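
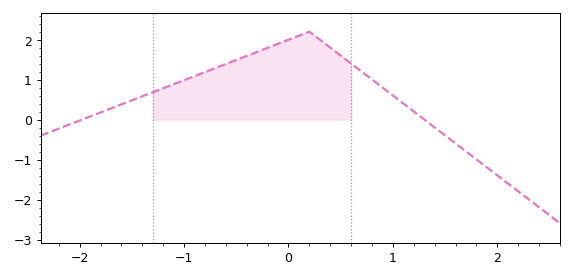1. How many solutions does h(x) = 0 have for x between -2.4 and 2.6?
2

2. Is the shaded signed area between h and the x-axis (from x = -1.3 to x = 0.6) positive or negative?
positive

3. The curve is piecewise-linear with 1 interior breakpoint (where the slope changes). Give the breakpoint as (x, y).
(0.2, 2.2)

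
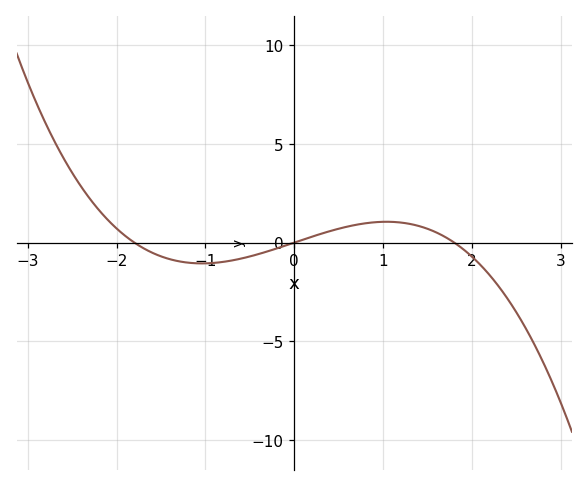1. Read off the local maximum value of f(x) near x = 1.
1.06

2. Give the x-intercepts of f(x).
-1.8, 0, 1.8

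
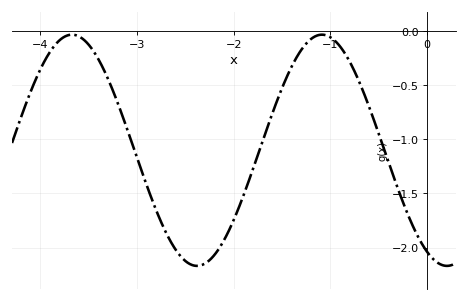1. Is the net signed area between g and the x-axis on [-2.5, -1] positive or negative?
negative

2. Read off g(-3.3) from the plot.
-0.44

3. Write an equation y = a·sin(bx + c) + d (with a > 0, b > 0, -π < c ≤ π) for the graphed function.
y = 1.07sin(2.43x - 2.07) - 1.1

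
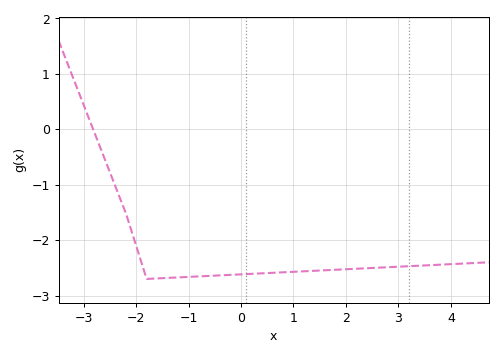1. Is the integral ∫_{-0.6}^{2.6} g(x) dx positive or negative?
negative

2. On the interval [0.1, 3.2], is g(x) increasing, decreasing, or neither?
increasing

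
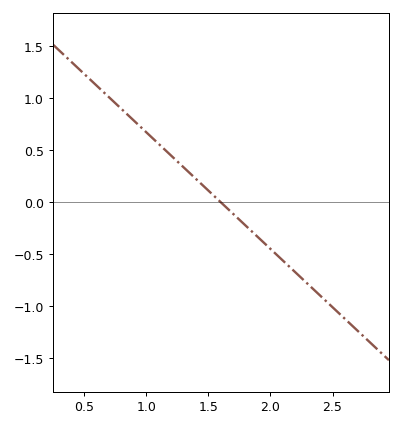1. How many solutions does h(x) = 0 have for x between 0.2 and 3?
1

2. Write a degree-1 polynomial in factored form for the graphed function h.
y = -1.12(x - 1.6)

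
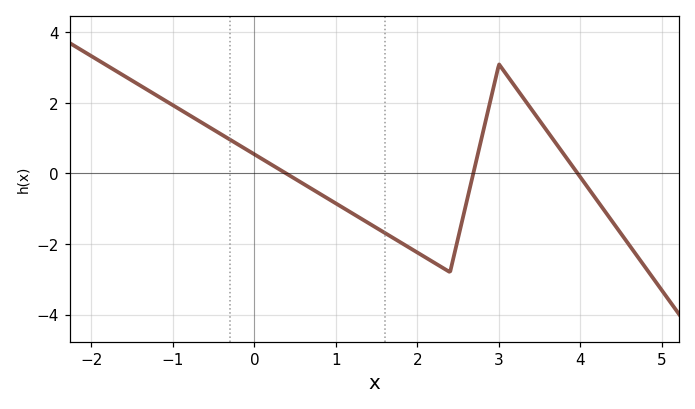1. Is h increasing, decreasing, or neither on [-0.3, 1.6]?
decreasing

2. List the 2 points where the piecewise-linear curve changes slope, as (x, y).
(2.4, -2.8); (3, 3.1)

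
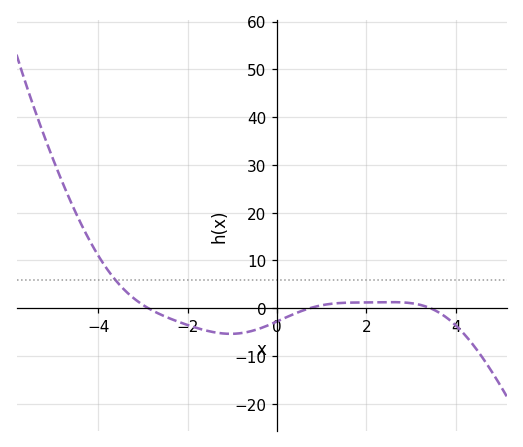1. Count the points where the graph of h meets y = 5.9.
1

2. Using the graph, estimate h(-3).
1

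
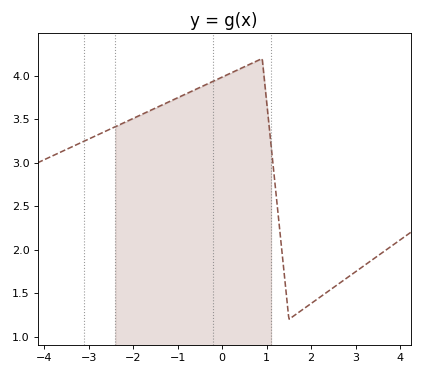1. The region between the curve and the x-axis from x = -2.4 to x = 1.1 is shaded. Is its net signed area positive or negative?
positive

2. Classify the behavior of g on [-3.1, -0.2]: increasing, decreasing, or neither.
increasing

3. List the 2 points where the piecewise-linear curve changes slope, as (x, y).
(0.9, 4.2); (1.5, 1.2)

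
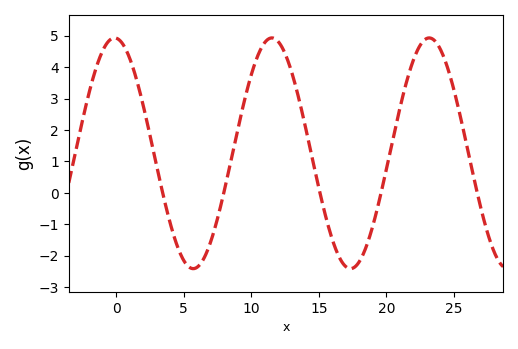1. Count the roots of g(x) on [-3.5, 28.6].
5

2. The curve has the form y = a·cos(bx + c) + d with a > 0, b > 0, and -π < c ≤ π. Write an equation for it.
y = 3.67cos(0.54x + 0.06) + 1.26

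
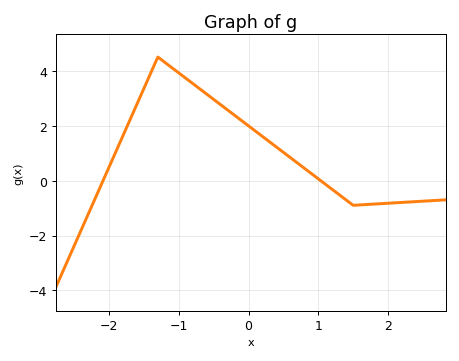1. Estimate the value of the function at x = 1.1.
-0.129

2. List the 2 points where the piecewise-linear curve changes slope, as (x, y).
(-1.3, 4.5); (1.5, -0.9)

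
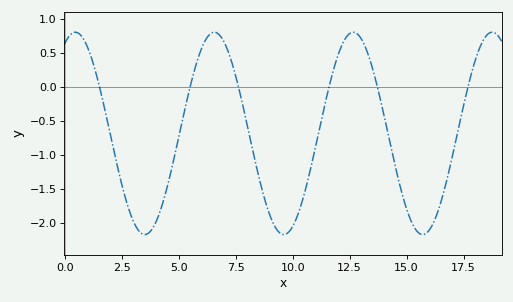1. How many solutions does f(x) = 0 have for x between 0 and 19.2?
6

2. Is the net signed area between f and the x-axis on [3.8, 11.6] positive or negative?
negative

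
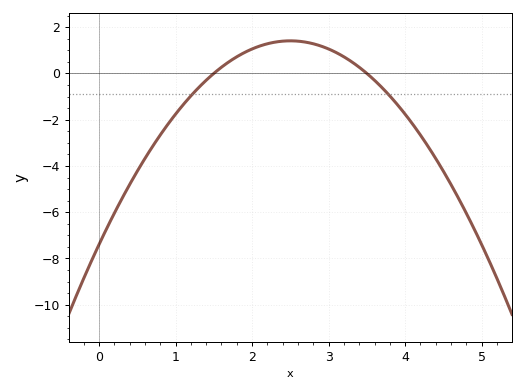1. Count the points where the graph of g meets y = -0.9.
2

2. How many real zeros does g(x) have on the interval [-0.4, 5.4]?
2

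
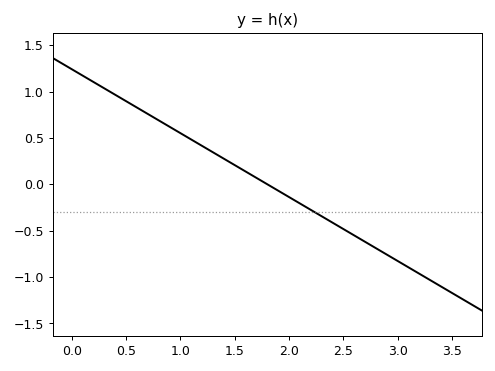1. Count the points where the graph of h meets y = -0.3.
1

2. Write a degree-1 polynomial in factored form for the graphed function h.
y = -0.69(x - 1.8)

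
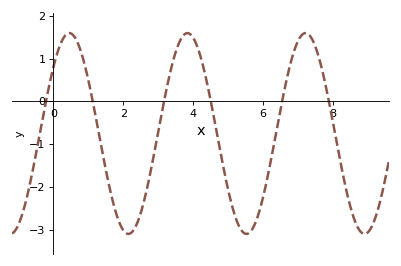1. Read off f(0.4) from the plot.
1.59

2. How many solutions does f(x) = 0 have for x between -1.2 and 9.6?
6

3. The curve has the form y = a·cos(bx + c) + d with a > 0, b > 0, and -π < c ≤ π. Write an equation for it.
y = 2.35cos(1.86x - 0.852) - 0.75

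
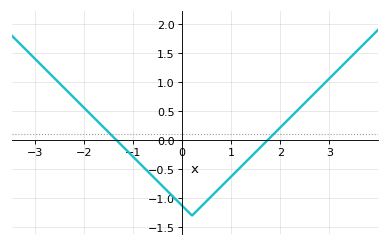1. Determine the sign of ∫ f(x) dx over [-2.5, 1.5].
negative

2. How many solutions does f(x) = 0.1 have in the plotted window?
2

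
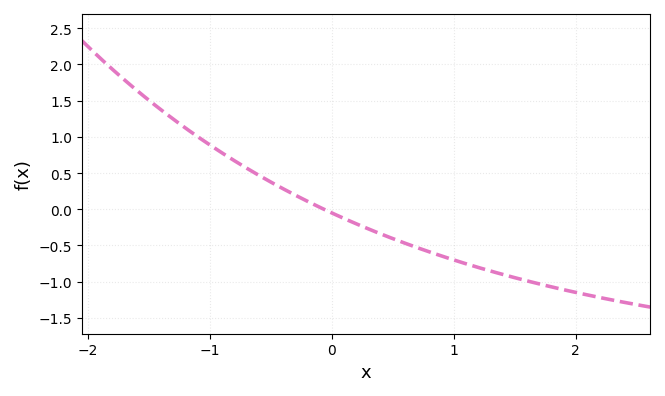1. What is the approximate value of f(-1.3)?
1.25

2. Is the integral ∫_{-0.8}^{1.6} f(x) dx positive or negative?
negative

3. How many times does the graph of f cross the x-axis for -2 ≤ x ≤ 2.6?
1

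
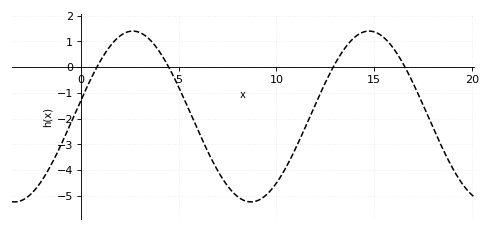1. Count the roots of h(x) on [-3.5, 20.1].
4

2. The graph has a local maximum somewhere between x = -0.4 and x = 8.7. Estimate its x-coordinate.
2.66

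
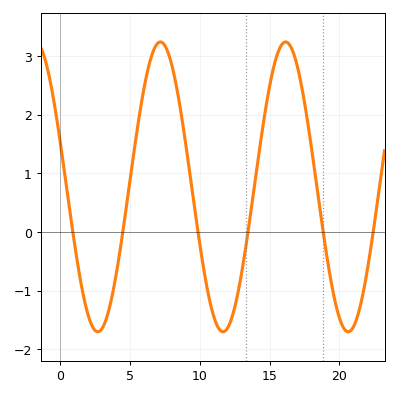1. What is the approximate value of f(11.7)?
-1.7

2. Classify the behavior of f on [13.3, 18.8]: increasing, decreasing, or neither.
neither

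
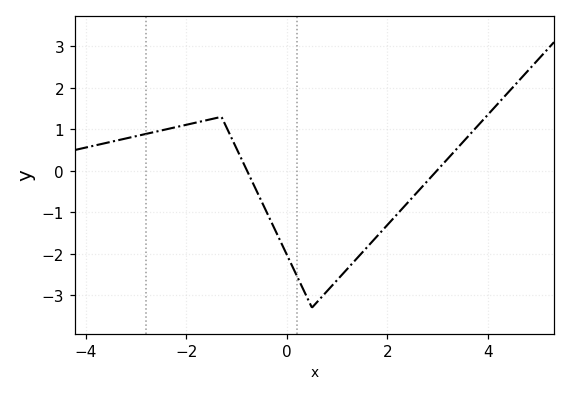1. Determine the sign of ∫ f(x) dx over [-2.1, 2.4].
negative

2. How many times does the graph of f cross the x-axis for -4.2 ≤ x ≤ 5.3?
2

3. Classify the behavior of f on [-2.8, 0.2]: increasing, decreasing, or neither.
neither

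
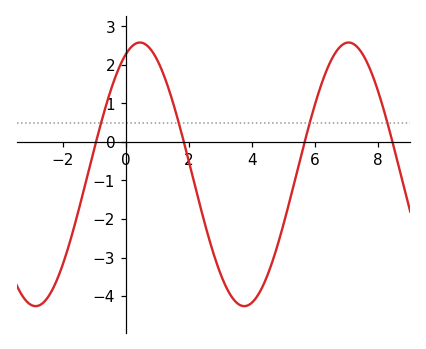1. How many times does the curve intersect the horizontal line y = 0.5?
4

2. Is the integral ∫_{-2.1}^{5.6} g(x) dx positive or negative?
negative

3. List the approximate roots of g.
-1, 1.8, 5.6, 8.4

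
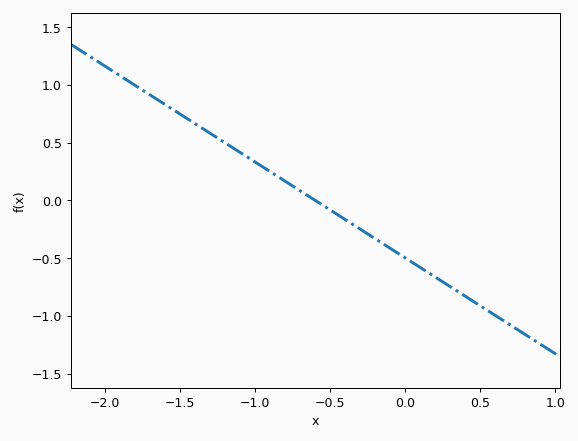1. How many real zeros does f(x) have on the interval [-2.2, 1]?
1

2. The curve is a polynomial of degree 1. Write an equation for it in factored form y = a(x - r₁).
y = -0.83(x + 0.6)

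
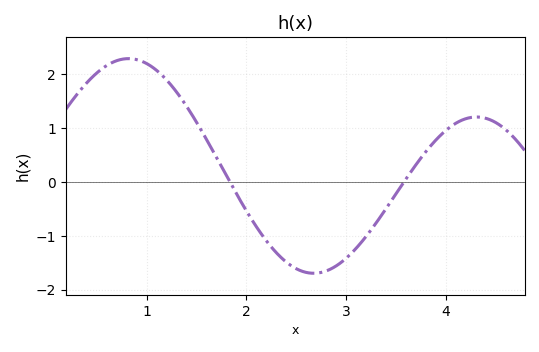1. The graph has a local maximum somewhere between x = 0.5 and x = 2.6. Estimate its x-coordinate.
0.816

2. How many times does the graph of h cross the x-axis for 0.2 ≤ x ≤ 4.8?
2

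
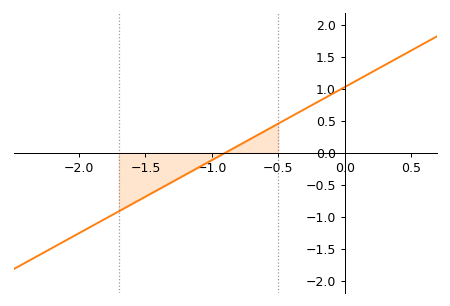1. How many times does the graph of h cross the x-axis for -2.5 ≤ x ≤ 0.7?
1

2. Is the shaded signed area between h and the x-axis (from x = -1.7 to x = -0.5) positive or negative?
negative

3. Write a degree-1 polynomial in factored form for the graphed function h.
y = 1.14(x + 0.9)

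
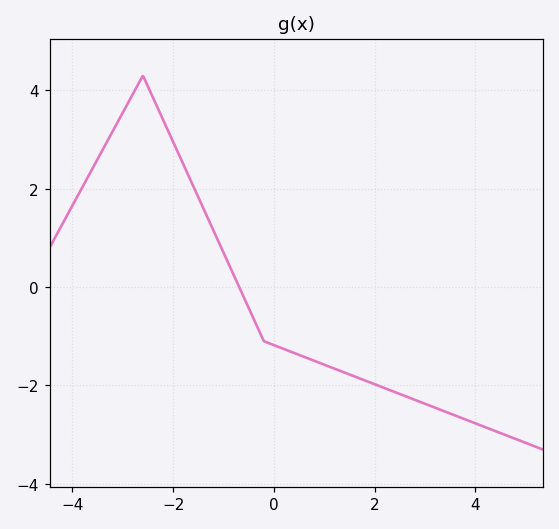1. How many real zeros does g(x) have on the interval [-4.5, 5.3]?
1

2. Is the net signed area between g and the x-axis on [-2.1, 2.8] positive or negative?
negative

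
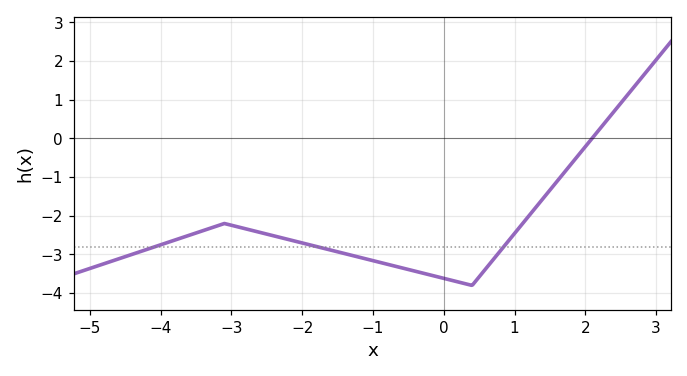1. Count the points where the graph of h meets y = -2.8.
3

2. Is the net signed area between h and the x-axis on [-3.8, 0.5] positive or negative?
negative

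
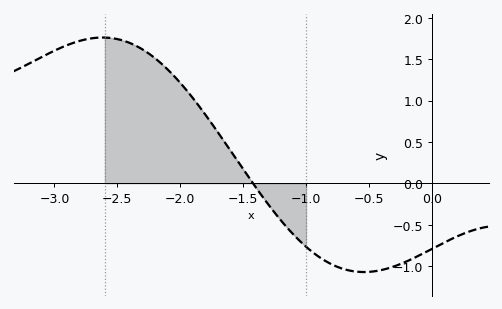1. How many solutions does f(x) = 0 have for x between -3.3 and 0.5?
1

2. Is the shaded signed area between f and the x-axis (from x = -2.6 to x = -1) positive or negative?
positive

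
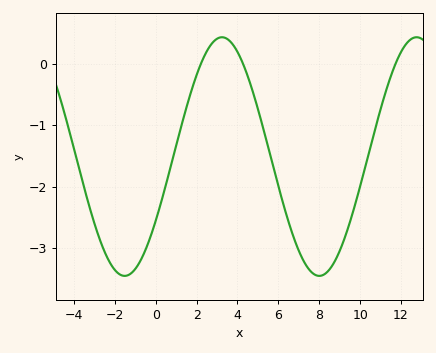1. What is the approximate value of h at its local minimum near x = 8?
-3.46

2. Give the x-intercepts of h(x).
2.2, 4.28, 11.7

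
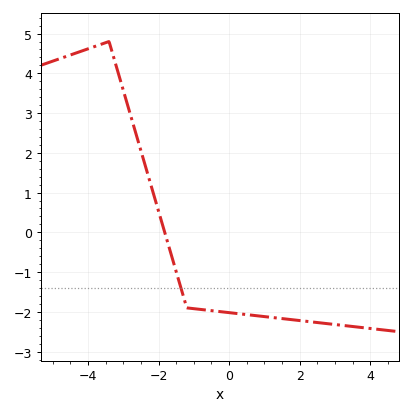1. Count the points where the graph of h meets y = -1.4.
1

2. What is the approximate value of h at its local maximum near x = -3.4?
4.8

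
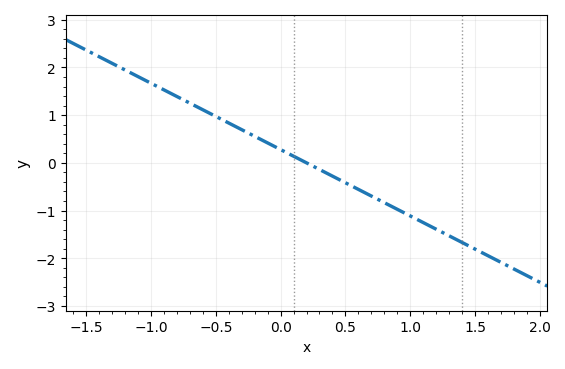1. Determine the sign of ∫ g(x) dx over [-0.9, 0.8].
positive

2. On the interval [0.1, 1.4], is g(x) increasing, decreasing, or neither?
decreasing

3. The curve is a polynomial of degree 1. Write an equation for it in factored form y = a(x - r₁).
y = -1.39(x - 0.2)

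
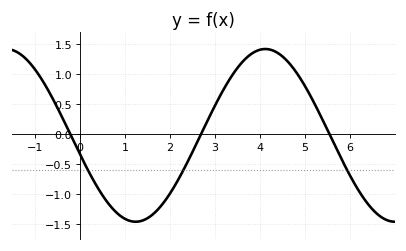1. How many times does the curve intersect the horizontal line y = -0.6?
3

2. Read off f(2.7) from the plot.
0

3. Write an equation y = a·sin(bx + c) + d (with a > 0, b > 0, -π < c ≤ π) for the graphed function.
y = 1.44sin(1.1x - 2.9) - 0.02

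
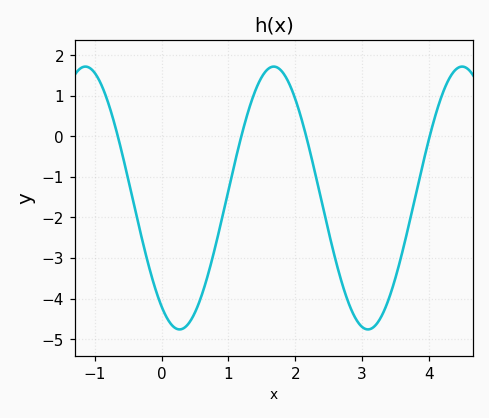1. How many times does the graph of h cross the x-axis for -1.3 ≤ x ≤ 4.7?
4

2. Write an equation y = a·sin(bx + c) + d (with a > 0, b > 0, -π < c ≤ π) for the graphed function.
y = 3.24sin(2.23x - 2.17) - 1.52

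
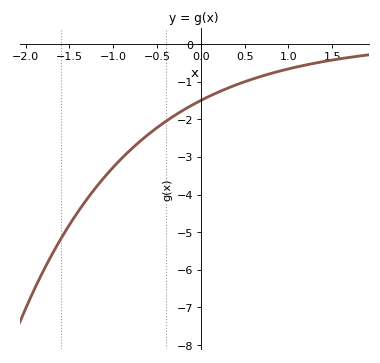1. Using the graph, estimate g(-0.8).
-2.8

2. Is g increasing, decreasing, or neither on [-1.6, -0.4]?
increasing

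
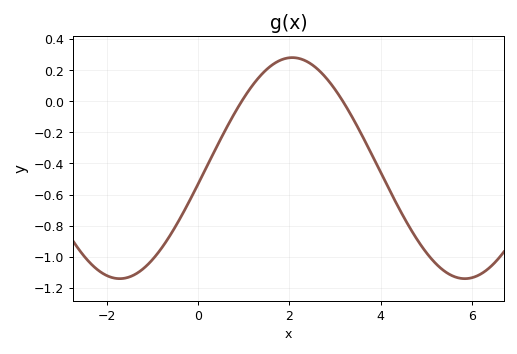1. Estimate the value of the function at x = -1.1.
-1.04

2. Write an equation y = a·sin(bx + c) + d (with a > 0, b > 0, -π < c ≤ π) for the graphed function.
y = 0.71sin(0.83x - 0.14) - 0.43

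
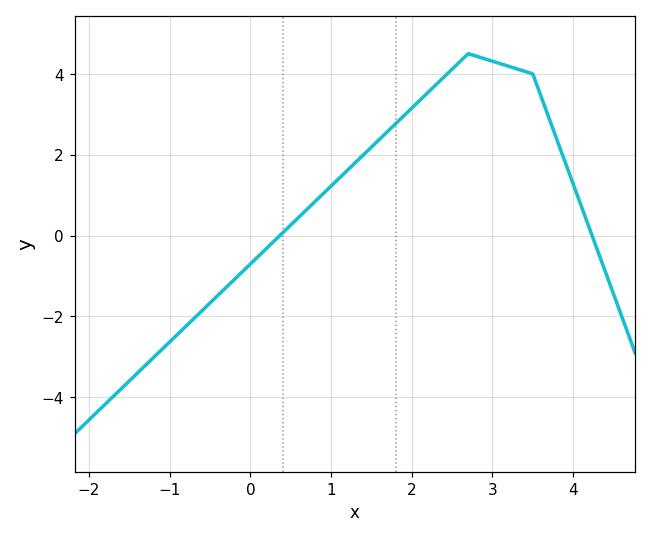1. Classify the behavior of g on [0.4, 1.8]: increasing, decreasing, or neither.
increasing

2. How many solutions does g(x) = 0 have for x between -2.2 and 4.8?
2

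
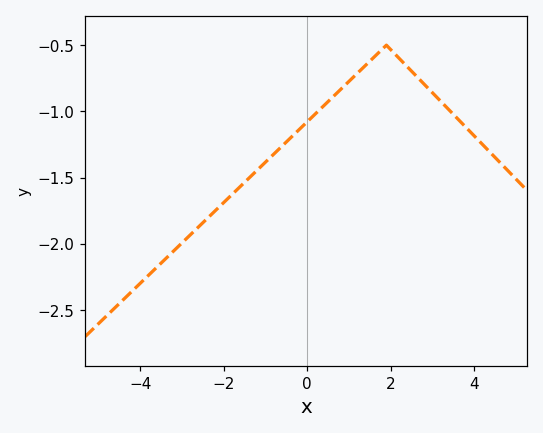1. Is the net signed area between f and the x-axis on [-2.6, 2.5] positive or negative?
negative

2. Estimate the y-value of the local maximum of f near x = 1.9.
-0.5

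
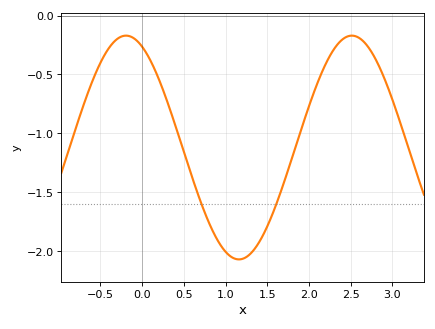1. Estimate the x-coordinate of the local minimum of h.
1.2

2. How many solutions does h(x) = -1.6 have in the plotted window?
2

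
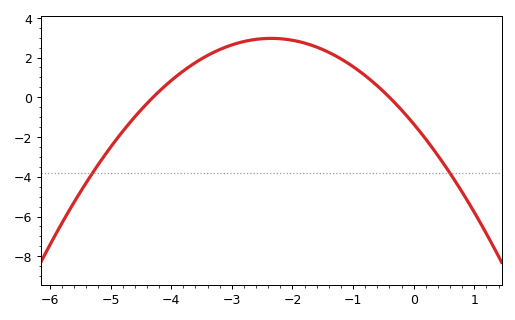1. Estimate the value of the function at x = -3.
2.6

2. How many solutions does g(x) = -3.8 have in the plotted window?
2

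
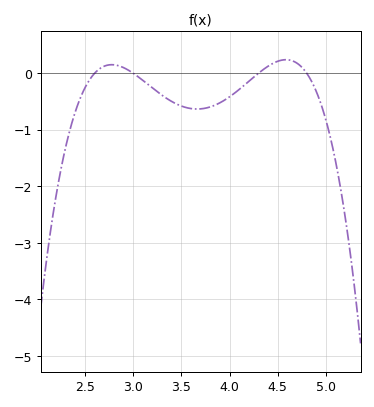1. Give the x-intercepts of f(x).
2.6, 3, 4.3, 4.8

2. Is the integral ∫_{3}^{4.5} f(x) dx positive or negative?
negative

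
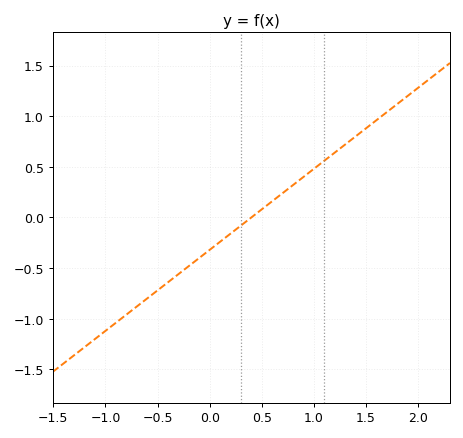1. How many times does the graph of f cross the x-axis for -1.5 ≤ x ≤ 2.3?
1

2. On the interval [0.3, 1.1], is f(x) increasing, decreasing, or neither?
increasing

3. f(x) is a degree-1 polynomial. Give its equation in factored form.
y = 0.8(x - 0.4)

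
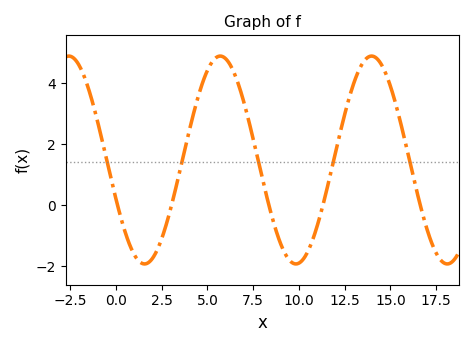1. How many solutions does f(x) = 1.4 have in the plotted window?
5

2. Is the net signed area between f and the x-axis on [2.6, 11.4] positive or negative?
positive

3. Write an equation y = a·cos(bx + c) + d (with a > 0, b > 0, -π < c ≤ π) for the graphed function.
y = 3.41cos(0.76x + 1.95) + 1.48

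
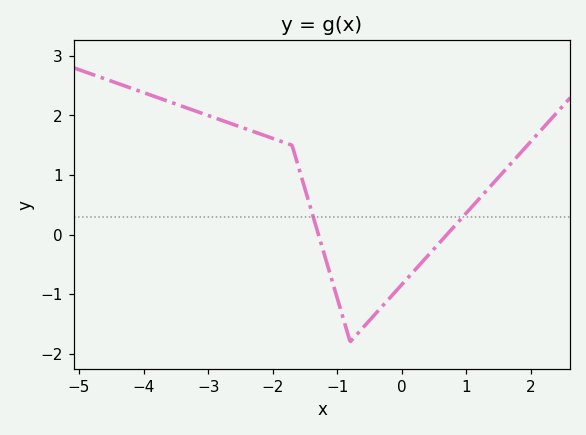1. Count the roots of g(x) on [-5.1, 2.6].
2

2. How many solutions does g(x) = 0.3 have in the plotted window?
2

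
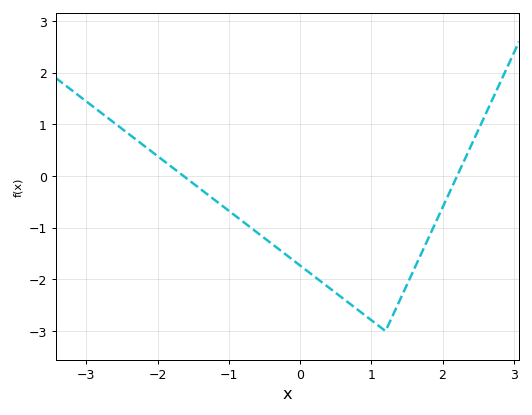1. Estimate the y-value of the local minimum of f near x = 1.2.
-3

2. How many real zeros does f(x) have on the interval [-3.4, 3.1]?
2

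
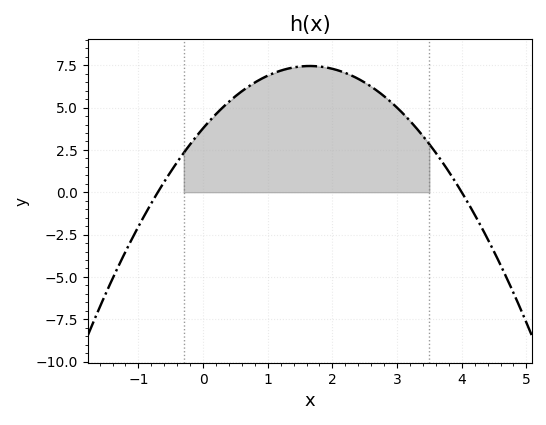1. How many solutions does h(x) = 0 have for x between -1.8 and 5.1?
2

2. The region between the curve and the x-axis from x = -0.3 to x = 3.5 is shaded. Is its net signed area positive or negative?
positive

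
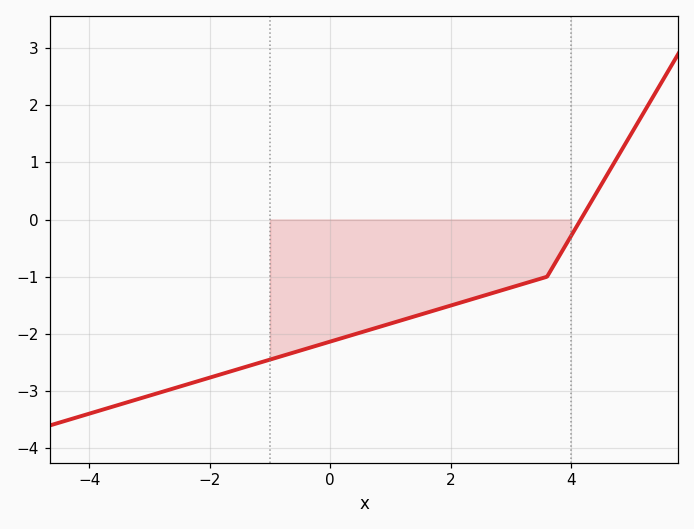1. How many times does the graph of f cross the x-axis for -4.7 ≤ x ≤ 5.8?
1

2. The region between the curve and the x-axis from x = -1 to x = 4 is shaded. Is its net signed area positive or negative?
negative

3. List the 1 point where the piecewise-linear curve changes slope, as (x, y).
(3.6, -1)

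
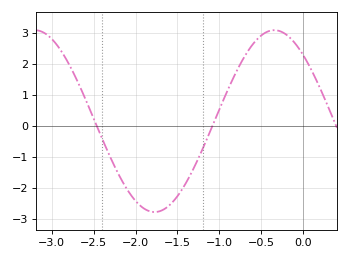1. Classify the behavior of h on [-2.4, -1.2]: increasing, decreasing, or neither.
neither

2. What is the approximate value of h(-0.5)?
2.9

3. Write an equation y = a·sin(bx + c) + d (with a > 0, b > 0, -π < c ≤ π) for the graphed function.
y = 2.94sin(2.2x + 2.3) + 0.15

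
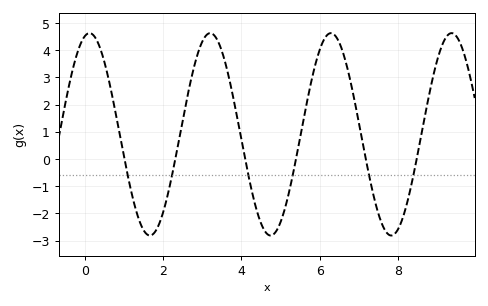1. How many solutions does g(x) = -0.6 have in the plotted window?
6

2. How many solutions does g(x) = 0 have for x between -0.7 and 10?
6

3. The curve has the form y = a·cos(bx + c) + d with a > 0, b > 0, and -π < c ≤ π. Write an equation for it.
y = 3.72cos(2x - 0.25) + 0.91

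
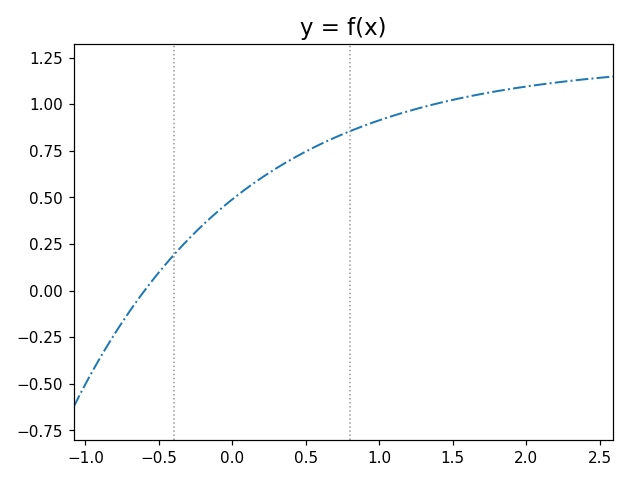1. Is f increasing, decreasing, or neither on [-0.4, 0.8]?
increasing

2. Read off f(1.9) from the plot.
1.1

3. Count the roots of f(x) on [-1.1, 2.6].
1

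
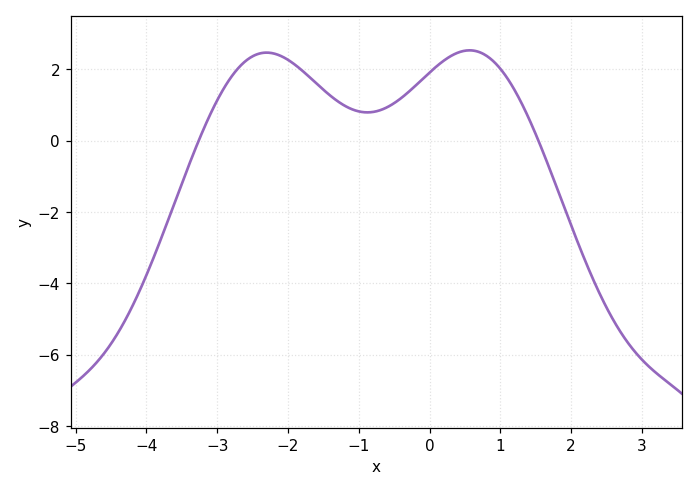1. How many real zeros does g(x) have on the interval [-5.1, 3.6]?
2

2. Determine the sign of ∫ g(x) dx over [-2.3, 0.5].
positive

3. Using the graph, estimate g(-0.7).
0.8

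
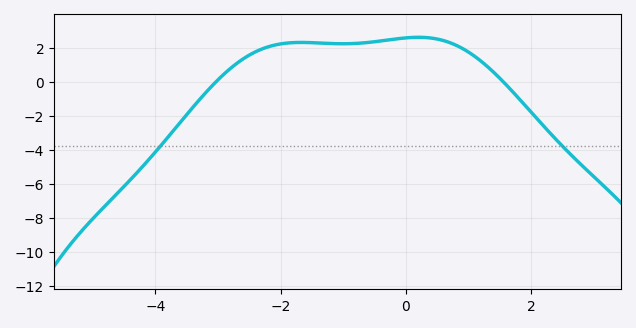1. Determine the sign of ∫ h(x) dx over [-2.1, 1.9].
positive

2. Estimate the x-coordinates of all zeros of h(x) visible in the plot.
-3, 1.6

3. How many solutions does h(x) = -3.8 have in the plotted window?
2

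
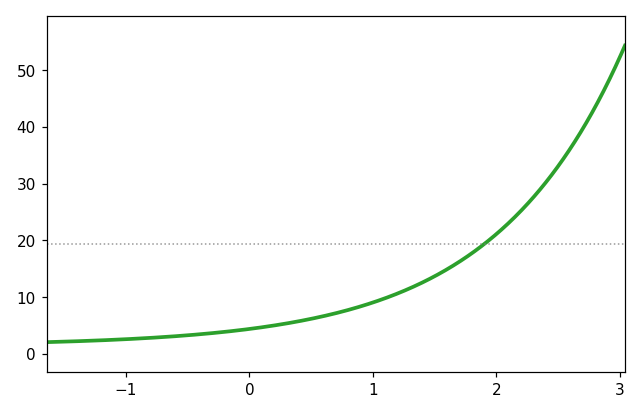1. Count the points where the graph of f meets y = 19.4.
1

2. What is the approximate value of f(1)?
9.05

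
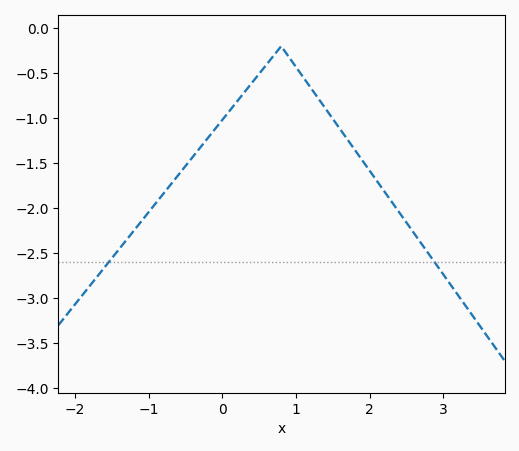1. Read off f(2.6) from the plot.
-2.25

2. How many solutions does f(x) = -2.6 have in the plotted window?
2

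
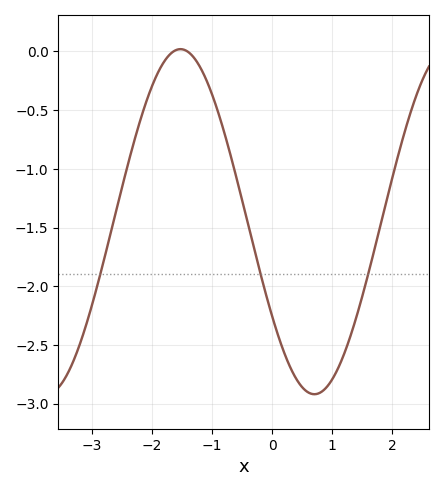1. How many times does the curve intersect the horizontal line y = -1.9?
3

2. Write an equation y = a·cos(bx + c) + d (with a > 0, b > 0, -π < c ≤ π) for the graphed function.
y = 1.47cos(1.41x + 2.15) - 1.45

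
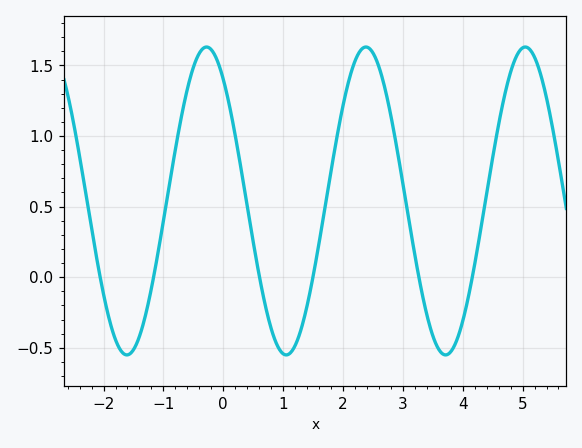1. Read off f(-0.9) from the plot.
0.655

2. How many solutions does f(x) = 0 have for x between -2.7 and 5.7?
6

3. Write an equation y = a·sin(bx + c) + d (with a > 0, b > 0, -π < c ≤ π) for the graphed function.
y = 1.09sin(2.36x + 2.23) + 0.54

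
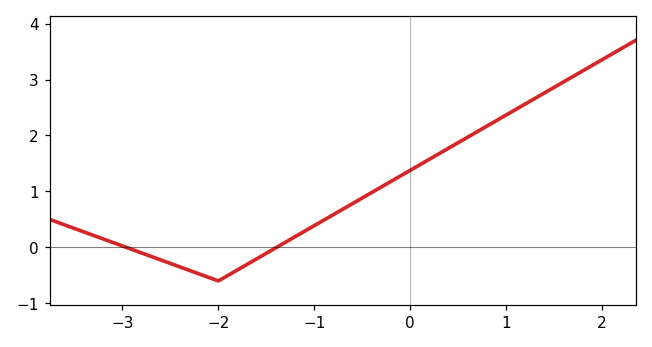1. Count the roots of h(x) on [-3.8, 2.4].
2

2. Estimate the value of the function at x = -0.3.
1.1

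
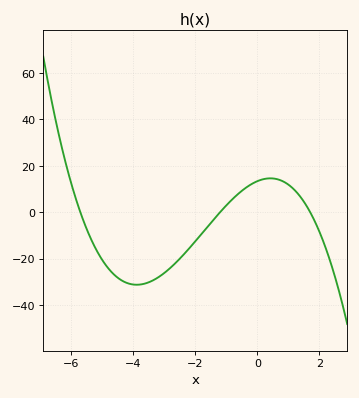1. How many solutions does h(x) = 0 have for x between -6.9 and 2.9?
3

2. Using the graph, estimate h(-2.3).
-18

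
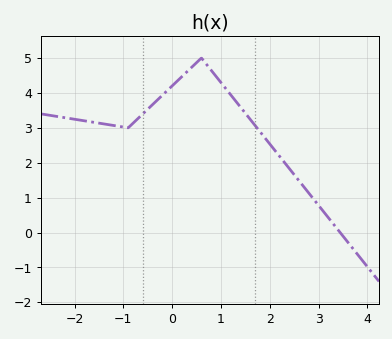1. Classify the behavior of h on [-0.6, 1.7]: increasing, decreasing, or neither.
neither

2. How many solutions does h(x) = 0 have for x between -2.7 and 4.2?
1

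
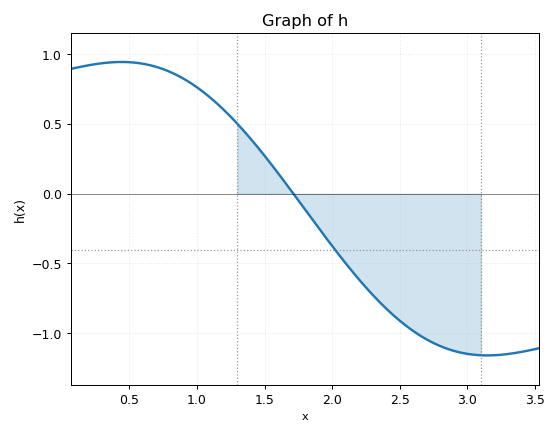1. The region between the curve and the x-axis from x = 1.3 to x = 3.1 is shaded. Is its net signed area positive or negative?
negative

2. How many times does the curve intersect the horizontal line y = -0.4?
1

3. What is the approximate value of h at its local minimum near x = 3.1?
-1.15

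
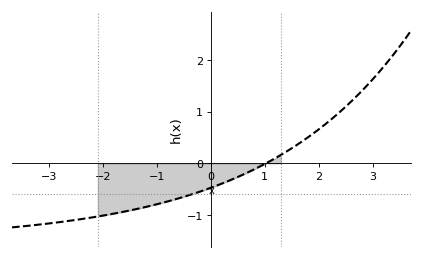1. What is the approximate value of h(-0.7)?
-0.7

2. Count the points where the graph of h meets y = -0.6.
1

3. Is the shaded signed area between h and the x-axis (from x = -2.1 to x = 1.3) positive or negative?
negative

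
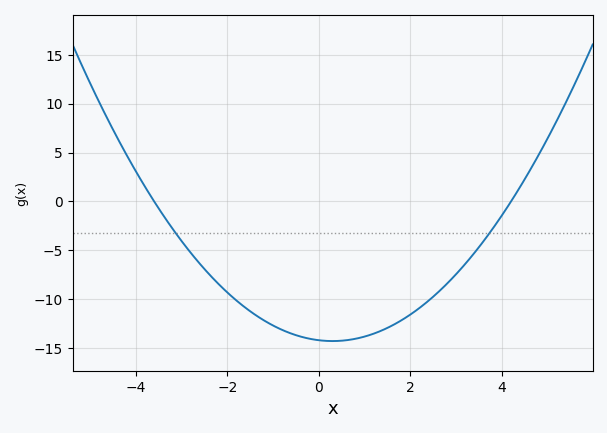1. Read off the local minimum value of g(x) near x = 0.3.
-14.5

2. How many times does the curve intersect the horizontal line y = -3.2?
2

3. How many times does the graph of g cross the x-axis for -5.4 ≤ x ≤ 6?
2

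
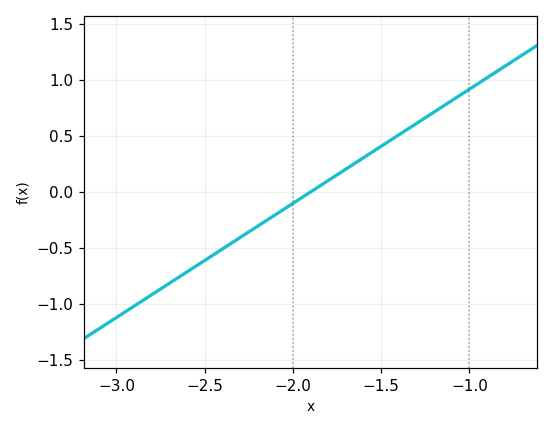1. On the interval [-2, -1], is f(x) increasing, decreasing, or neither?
increasing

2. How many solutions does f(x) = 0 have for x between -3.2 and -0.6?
1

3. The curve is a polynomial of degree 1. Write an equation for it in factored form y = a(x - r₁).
y = 1.02(x + 1.9)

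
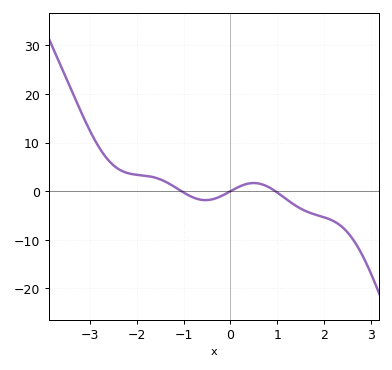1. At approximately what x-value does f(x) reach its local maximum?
0.5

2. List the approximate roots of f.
-1, 0, 1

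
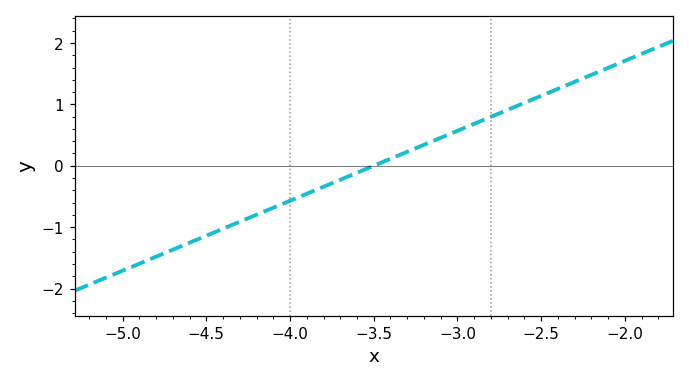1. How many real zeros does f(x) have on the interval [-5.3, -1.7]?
1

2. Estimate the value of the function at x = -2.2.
1.5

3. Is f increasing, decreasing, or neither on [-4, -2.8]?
increasing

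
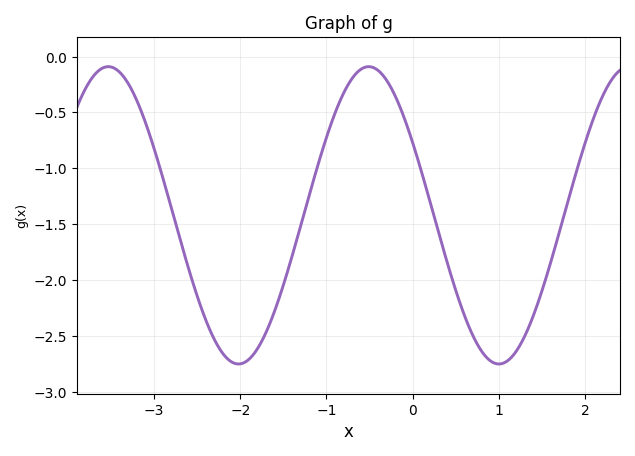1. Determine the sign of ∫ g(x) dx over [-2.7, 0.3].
negative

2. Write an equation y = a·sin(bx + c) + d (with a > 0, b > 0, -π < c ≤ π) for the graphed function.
y = 1.33sin(2.08x + 2.63) - 1.42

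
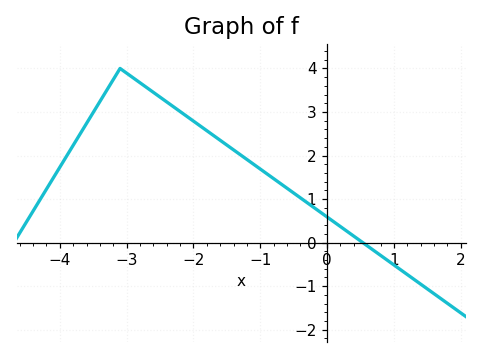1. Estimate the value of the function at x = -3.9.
2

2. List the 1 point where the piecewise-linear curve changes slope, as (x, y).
(-3.1, 4)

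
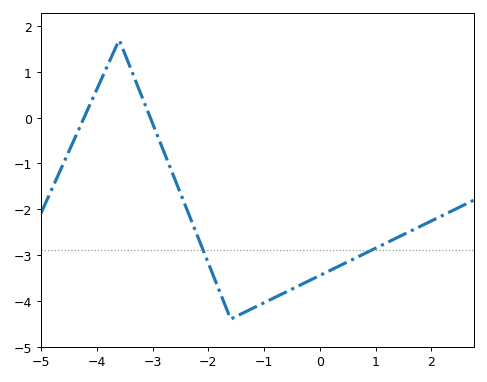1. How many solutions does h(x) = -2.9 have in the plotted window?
2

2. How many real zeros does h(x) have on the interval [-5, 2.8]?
2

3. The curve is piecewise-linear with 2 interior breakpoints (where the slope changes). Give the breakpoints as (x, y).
(-3.6, 1.7); (-1.6, -4.4)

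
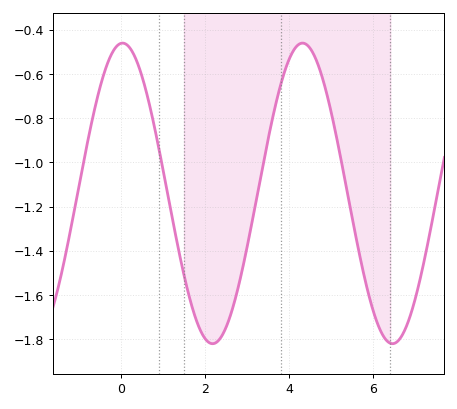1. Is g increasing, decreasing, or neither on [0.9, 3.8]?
neither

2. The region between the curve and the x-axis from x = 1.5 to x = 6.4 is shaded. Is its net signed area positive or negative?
negative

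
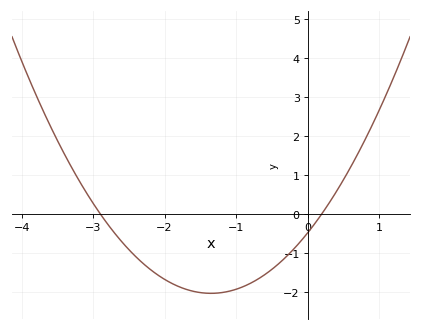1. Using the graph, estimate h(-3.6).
2.26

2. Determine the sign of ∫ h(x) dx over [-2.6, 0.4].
negative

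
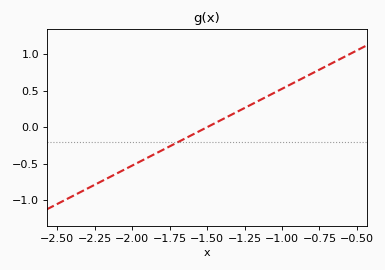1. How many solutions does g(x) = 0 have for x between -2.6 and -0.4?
1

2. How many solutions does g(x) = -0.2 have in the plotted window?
1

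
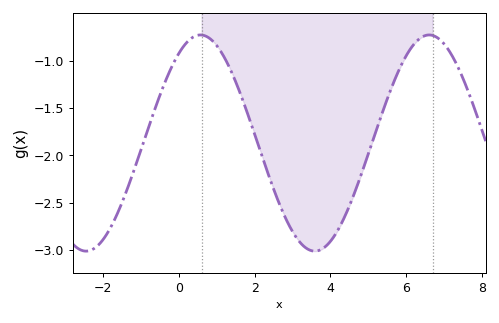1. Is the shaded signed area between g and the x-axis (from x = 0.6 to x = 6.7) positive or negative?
negative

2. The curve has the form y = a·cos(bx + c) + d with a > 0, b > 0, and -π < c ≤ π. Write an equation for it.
y = 1.14cos(1.04x - 0.592) - 1.87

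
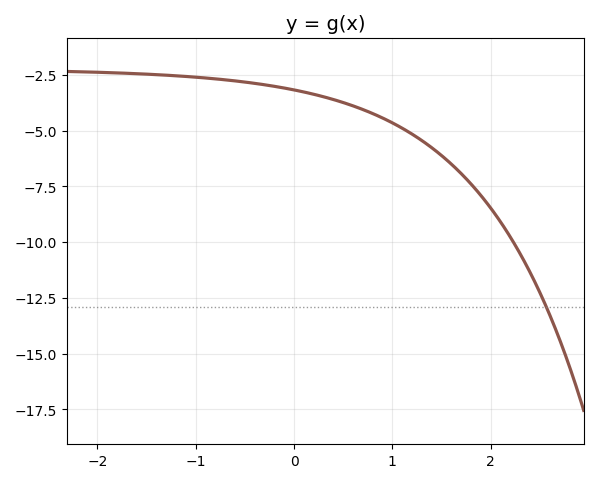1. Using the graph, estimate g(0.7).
-4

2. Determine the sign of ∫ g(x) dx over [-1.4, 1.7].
negative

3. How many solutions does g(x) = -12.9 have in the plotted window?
1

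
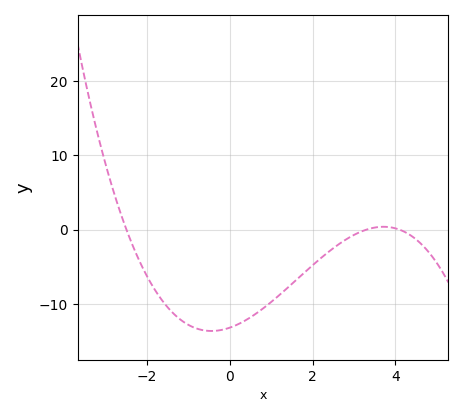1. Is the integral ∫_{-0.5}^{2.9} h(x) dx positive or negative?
negative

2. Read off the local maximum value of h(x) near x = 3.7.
0.387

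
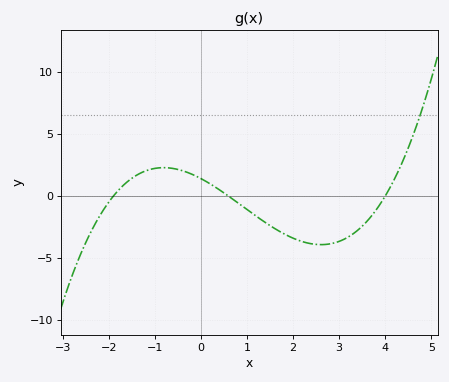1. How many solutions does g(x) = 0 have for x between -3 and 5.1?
3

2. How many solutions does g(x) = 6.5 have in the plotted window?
1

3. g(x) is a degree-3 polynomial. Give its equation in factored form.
y = 0.31(x + 1.9)(x - 0.6)(x - 4)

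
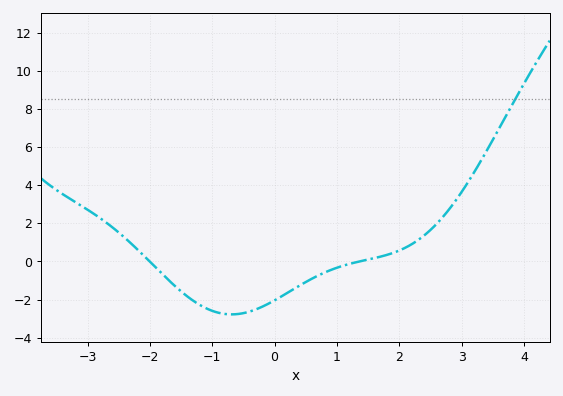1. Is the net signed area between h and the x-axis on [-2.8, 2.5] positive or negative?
negative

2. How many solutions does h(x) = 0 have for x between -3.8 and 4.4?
2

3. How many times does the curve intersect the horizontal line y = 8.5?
1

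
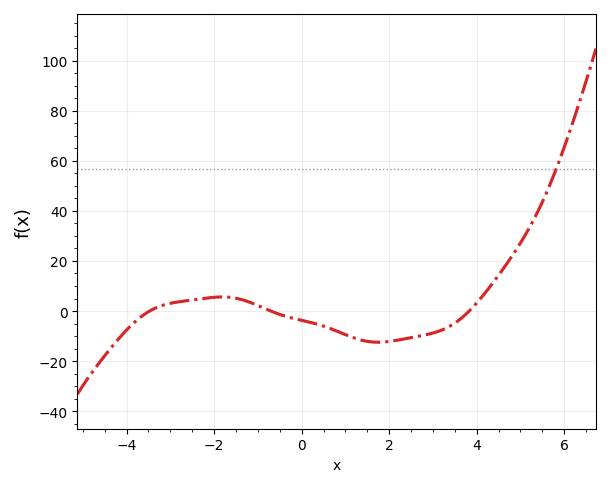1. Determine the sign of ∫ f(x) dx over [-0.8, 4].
negative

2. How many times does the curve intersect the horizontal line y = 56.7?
1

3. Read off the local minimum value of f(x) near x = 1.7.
-12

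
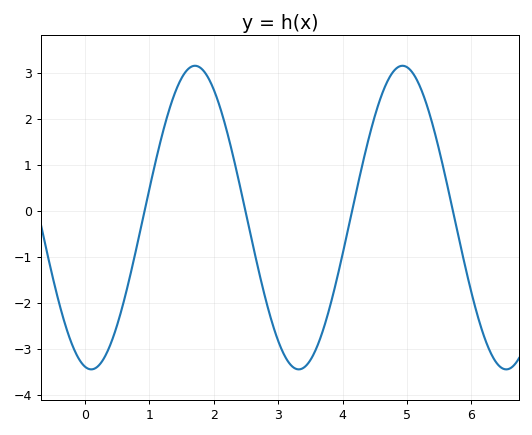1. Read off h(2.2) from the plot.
1.7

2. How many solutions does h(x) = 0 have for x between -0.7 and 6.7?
4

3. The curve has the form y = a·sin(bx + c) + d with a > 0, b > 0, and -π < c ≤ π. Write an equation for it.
y = 3.3sin(1.9x - 1.8) - 0.15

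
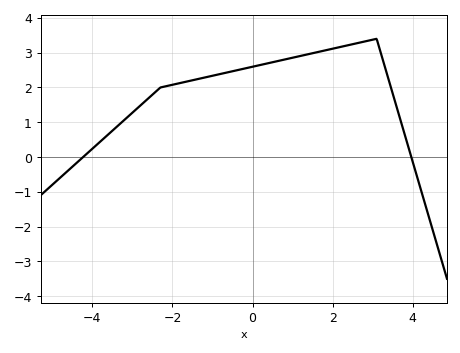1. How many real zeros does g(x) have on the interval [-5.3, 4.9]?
2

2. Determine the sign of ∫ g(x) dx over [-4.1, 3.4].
positive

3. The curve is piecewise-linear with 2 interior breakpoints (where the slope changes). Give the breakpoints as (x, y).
(-2.3, 2); (3.1, 3.4)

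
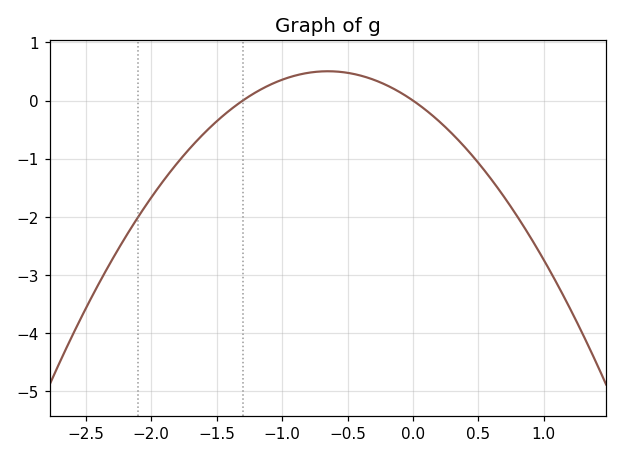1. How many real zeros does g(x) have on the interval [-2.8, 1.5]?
2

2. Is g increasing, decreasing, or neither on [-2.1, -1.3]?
increasing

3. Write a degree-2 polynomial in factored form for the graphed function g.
y = -1.19(x + 1.3)(x - 0)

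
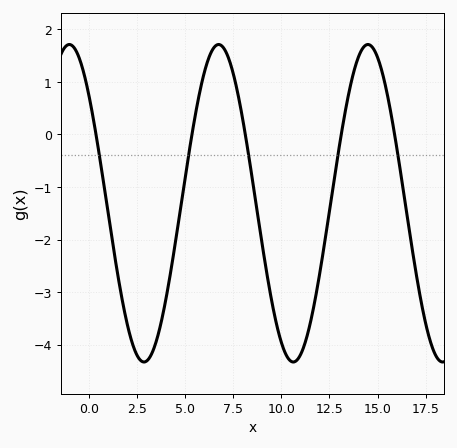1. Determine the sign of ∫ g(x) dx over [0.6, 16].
negative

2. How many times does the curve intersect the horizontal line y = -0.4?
5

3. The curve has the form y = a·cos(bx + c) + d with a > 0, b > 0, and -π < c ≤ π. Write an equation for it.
y = 3.02cos(0.81x + 0.82) - 1.31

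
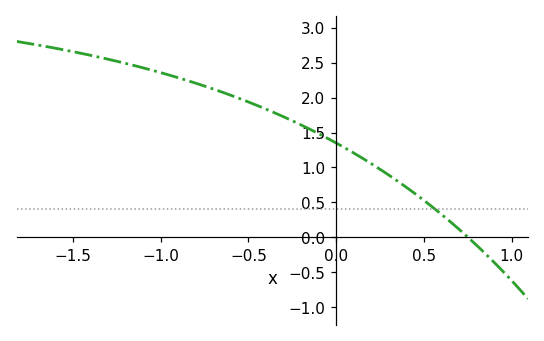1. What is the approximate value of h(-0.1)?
1.5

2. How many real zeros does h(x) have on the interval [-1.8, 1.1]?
1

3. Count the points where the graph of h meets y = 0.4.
1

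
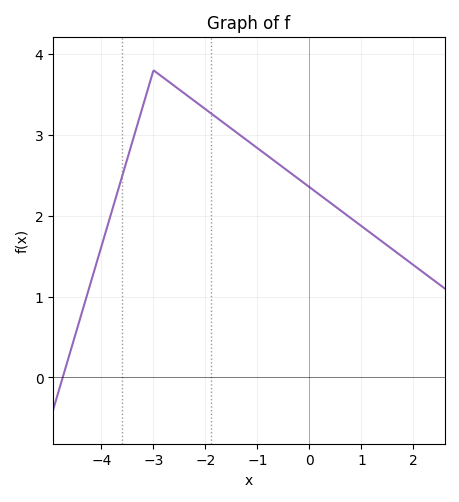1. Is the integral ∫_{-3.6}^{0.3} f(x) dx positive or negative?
positive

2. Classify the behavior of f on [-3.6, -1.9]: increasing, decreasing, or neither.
neither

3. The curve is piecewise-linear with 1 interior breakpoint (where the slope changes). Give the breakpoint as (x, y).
(-3, 3.8)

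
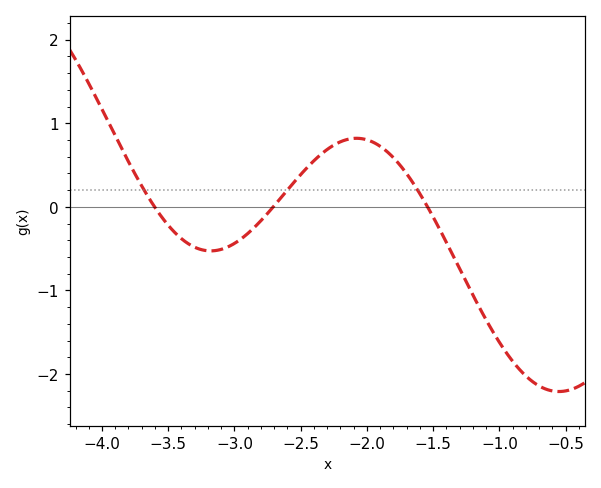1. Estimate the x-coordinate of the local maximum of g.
-2.1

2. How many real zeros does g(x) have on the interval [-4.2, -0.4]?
3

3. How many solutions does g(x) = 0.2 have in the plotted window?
3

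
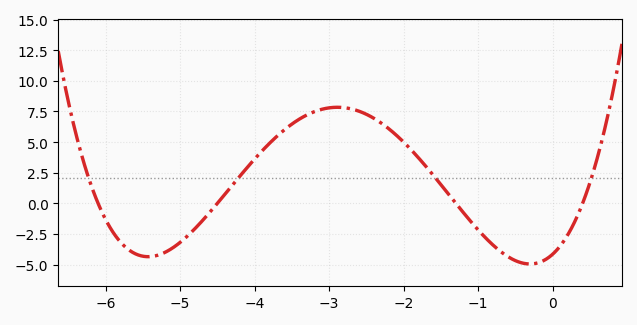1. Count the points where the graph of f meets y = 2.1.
4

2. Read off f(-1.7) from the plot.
3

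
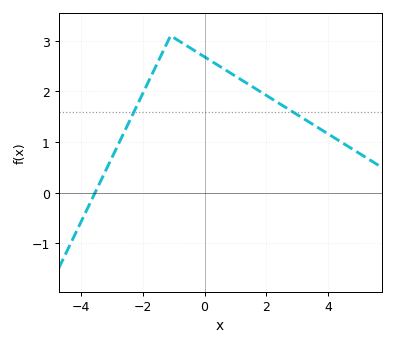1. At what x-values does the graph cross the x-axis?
-3.6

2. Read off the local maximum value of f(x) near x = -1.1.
3.1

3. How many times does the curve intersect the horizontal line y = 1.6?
2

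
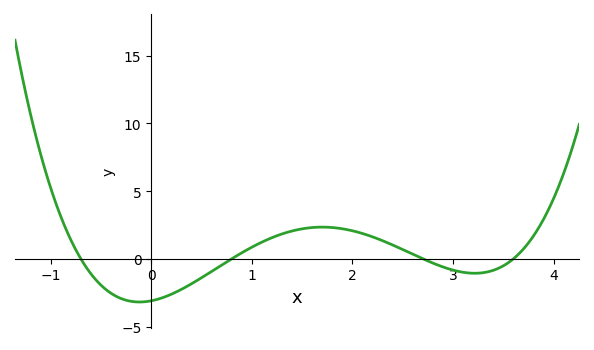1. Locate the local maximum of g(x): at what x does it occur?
1.7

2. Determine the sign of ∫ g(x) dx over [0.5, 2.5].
positive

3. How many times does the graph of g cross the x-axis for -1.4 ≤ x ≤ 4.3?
4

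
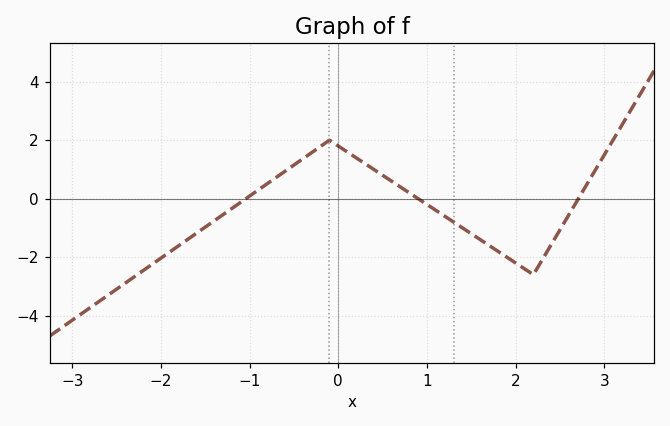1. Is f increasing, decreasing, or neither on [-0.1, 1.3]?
decreasing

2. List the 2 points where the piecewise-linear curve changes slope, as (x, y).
(-0.1, 2); (2.2, -2.6)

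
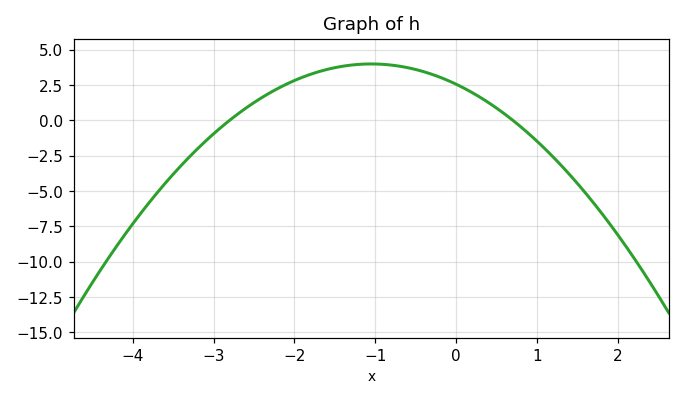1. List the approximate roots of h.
-2.8, 0.7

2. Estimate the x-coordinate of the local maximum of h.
-1.05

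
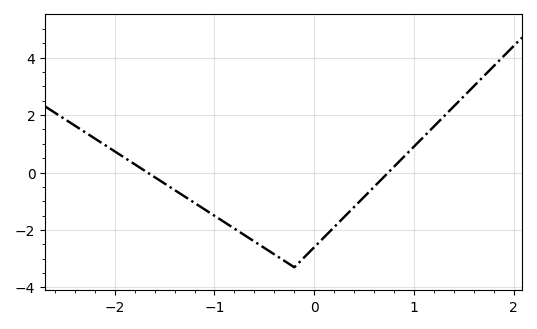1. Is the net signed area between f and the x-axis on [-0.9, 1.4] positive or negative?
negative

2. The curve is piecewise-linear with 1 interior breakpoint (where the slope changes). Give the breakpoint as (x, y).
(-0.2, -3.3)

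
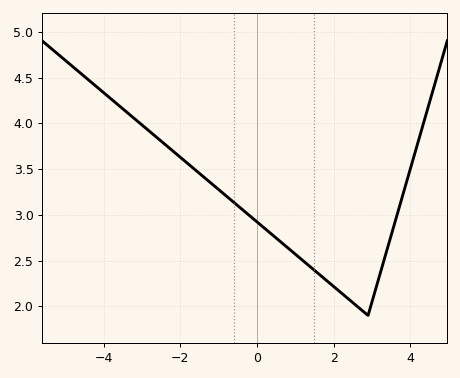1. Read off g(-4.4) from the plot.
4.45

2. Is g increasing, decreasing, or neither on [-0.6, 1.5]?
decreasing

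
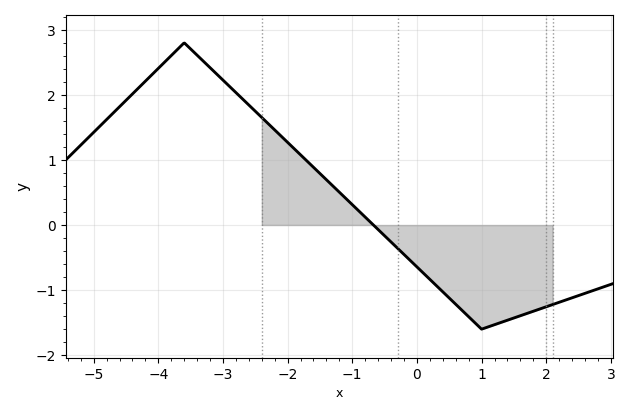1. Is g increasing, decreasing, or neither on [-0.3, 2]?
neither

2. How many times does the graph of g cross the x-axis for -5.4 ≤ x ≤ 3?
1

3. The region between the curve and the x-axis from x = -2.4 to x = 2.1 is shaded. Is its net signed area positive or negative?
negative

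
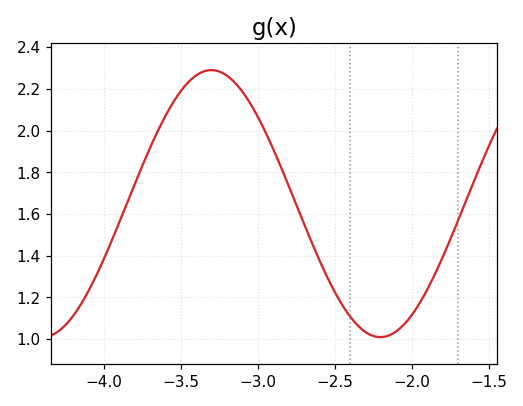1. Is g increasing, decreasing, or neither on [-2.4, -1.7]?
neither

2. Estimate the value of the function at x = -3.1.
2.19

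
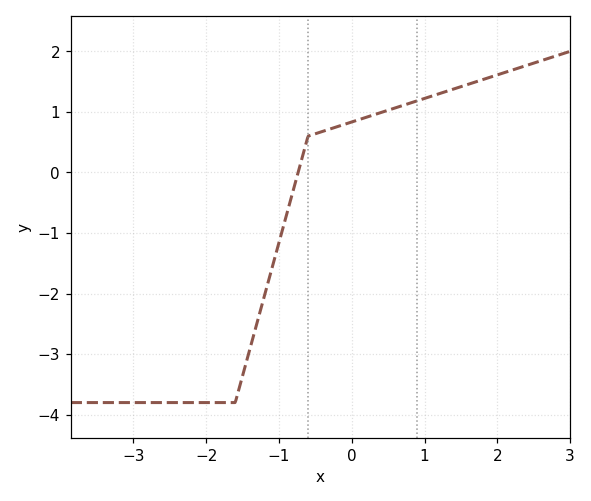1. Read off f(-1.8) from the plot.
-3.8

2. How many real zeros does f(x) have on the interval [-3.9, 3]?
1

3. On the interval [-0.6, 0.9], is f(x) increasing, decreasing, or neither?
increasing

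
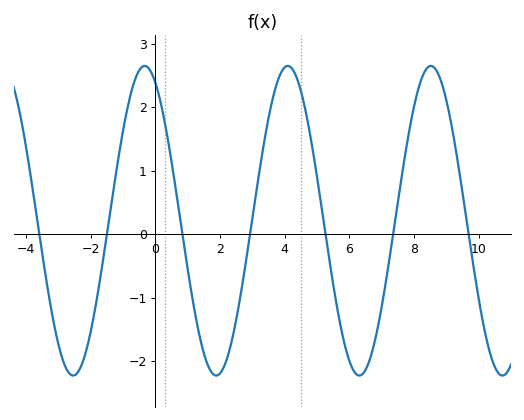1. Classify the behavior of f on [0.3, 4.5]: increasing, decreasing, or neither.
neither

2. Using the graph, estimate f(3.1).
0.6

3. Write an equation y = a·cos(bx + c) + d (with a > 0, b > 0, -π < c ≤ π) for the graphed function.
y = 2.44cos(1.4x + 0.47) + 0.21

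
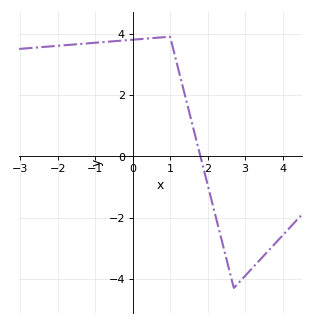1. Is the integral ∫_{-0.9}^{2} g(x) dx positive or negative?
positive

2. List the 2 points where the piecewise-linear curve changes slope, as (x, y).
(1, 3.9); (2.7, -4.3)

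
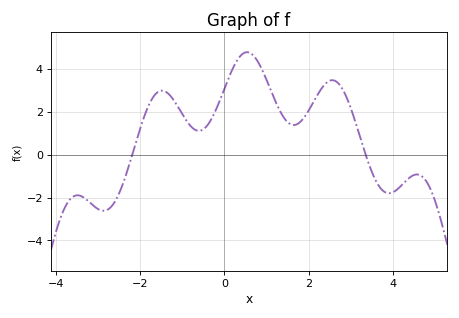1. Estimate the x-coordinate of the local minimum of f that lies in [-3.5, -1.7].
-2.8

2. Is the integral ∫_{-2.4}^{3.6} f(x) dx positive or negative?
positive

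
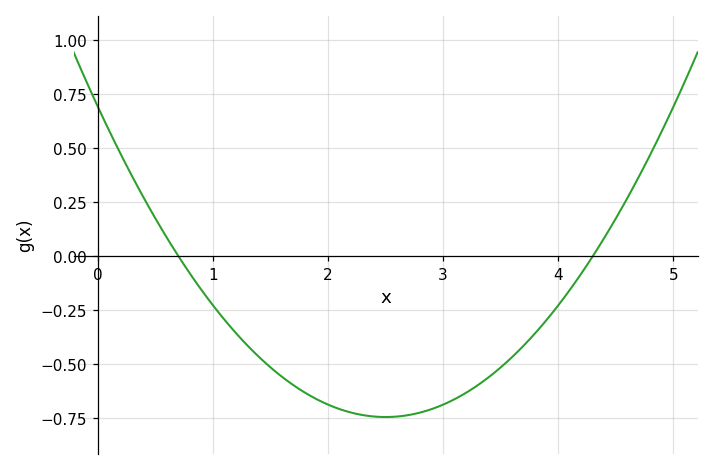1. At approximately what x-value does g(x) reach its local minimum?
2.5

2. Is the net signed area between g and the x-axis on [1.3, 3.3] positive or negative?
negative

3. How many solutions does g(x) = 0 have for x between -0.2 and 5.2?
2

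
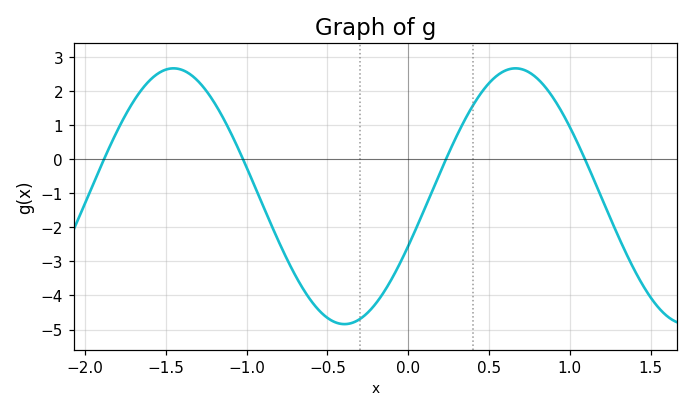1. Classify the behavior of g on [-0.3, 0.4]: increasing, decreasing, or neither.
increasing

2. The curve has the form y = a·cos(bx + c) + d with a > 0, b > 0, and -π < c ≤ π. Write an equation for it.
y = 3.75cos(3x - 2) - 1.09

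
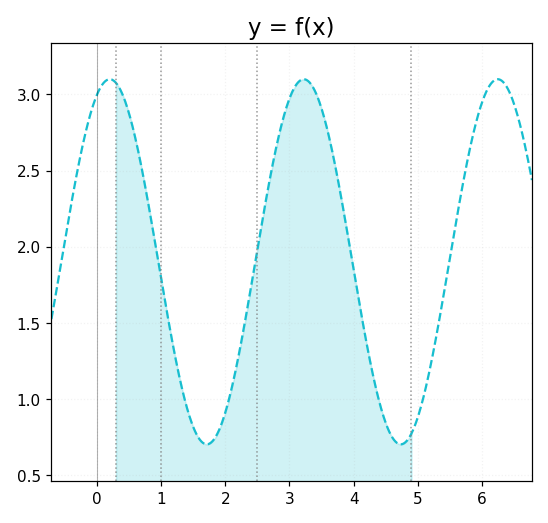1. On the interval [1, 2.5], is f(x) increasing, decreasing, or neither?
neither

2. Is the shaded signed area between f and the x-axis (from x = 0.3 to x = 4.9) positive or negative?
positive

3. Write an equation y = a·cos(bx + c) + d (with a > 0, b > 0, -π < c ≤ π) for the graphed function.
y = 1.2cos(2.1x - 0.42) + 1.9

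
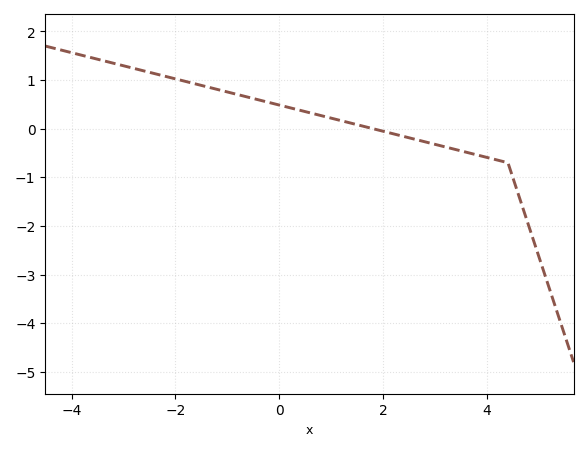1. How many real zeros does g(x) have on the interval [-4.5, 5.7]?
1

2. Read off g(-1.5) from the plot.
0.89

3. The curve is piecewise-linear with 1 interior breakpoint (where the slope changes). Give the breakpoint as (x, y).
(4.4, -0.7)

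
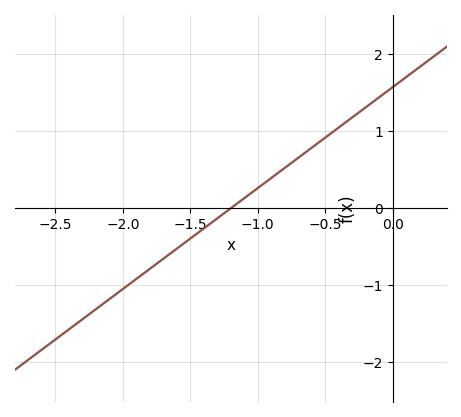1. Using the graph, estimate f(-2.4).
-1.6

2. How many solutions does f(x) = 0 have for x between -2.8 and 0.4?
1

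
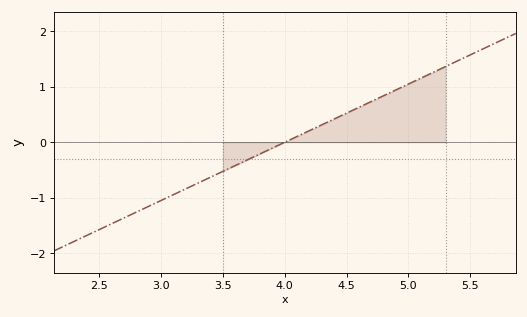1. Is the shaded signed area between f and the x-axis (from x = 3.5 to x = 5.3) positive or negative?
positive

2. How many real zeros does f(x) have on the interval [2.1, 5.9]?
1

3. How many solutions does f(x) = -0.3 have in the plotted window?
1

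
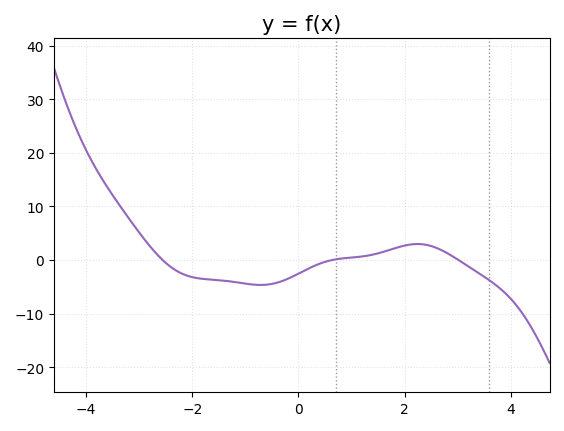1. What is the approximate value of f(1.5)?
1.25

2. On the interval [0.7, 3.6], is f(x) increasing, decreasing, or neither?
neither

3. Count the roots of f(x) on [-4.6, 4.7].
3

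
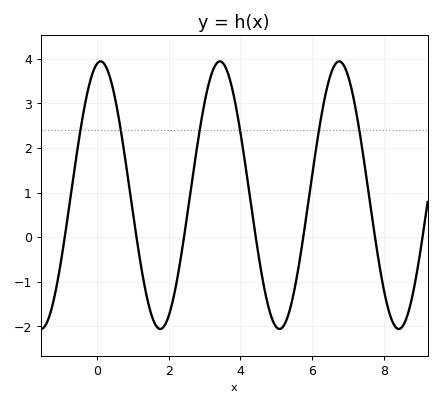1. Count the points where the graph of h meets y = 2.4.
6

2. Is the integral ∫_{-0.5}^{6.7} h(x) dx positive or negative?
positive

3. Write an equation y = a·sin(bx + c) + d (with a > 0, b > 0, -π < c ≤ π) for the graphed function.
y = 3sin(1.89x + 1.37) + 0.94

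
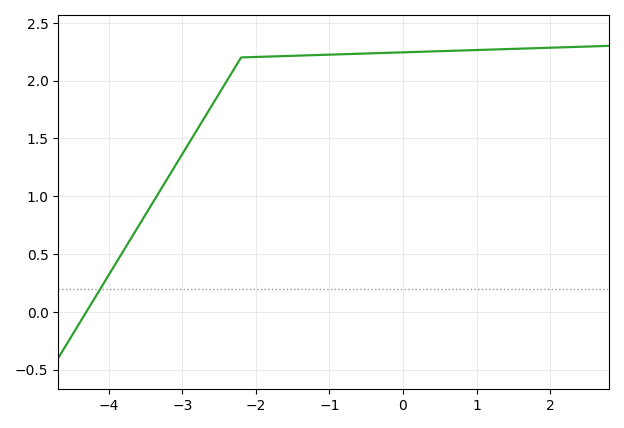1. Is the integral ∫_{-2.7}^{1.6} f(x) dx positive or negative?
positive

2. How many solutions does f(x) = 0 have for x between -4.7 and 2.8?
1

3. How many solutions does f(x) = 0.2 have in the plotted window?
1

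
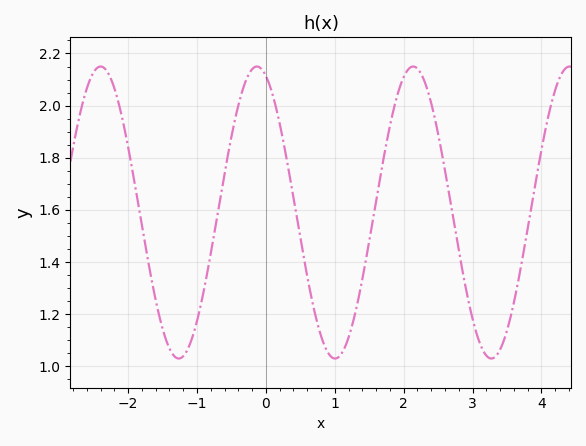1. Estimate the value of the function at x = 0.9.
1.06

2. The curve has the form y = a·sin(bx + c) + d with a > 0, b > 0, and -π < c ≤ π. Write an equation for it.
y = 0.56sin(2.8x + 1.9) + 1.59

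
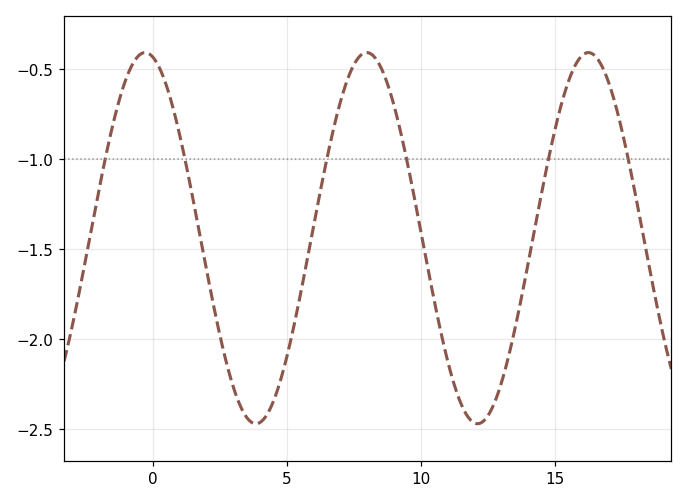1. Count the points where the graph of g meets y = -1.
6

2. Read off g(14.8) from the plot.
-0.97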